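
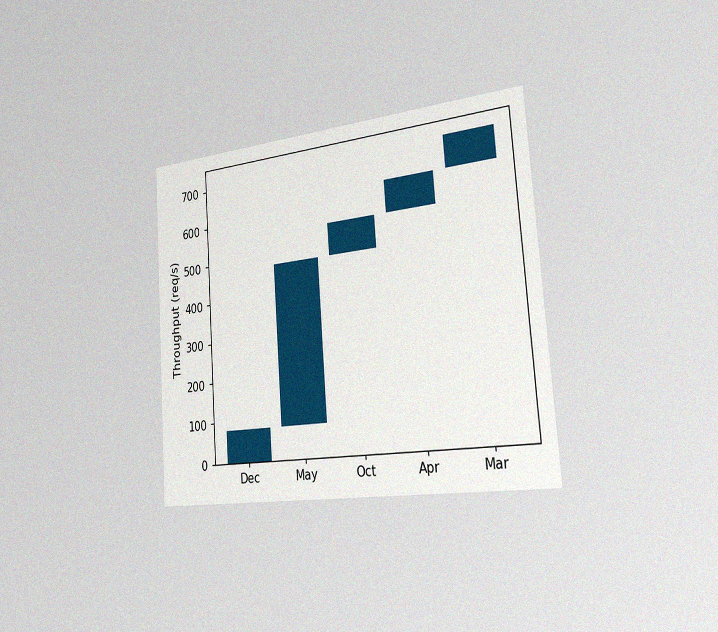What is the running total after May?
480req/s

The chart is tilted about 4° counter-clockwise and viewed slightly from the right, with some photo noise. After May the running total reaches 480req/s.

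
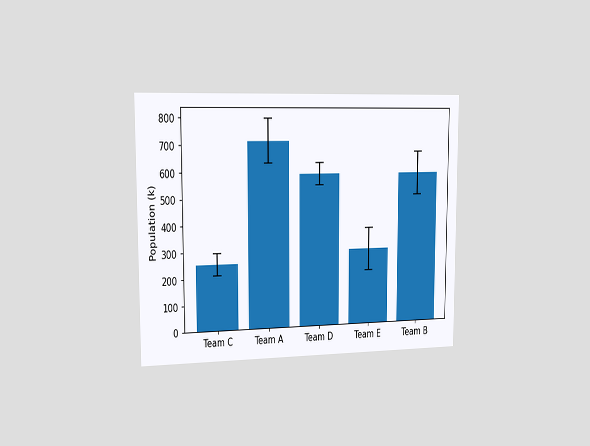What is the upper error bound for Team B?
The chart is viewed slightly from the left. The Team B bar's upper whisker reaches 672k.

672k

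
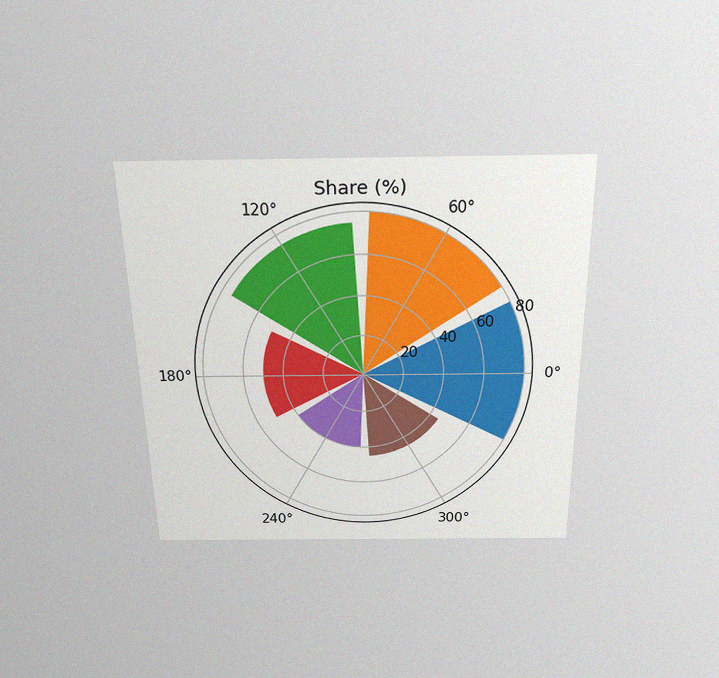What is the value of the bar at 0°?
The chart is viewed slightly from above, with some photo noise. The bar at 0° reaches 80% on the radial axis.

80%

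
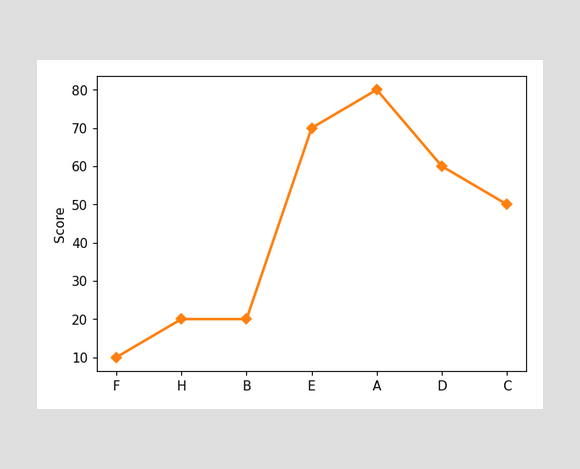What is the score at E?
At E, the line is at 70.

70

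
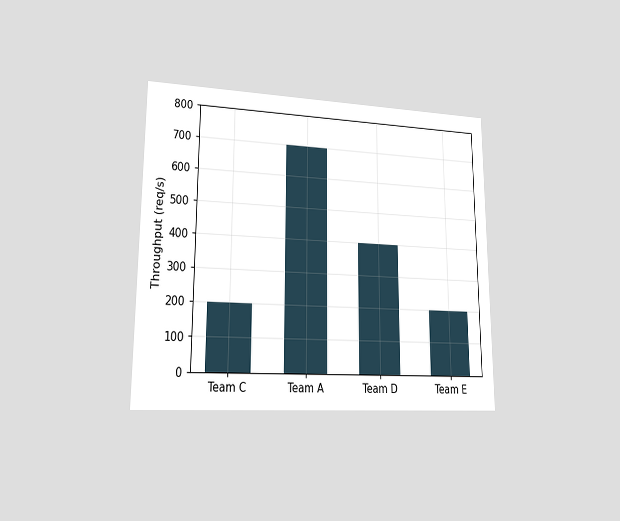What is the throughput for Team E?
200req/s

The chart is viewed at a slight angle. Reading along the chart's y-axis, the Team E bar reaches 200req/s.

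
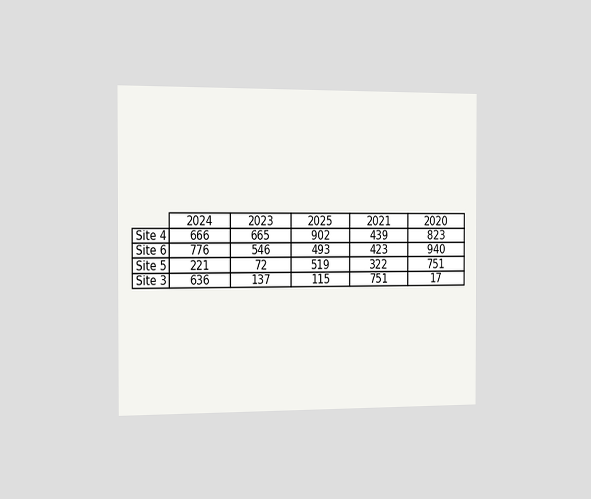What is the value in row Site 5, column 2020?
The chart is viewed slightly from the left. The (Site 5, 2020) cell reads 751.

751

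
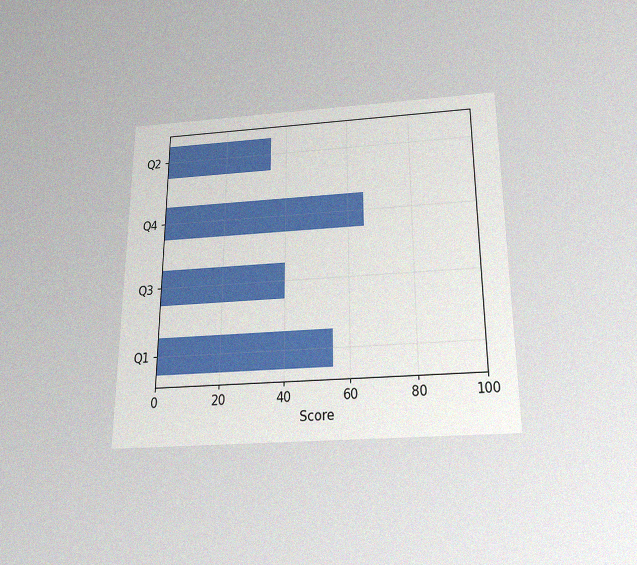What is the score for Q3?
The chart is viewed slightly from below, with some photo noise. Reading along the chart's x-axis, the Q3 bar reaches 40.

40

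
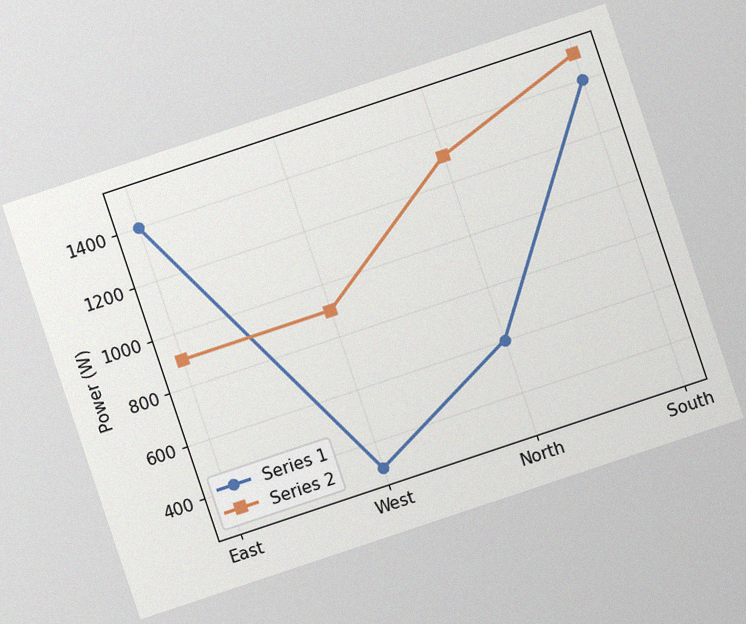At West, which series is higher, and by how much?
The chart is tilted about 18° counter-clockwise, with some photo noise. At West, Series 2 sits above the other line by 600W.

Series 2, by 600W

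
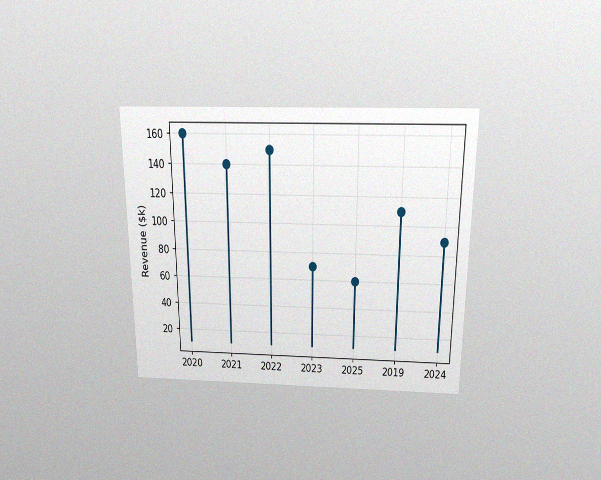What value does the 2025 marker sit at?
The chart is viewed slightly from above, with some photo noise. The 2025 marker sits at $60k.

$60k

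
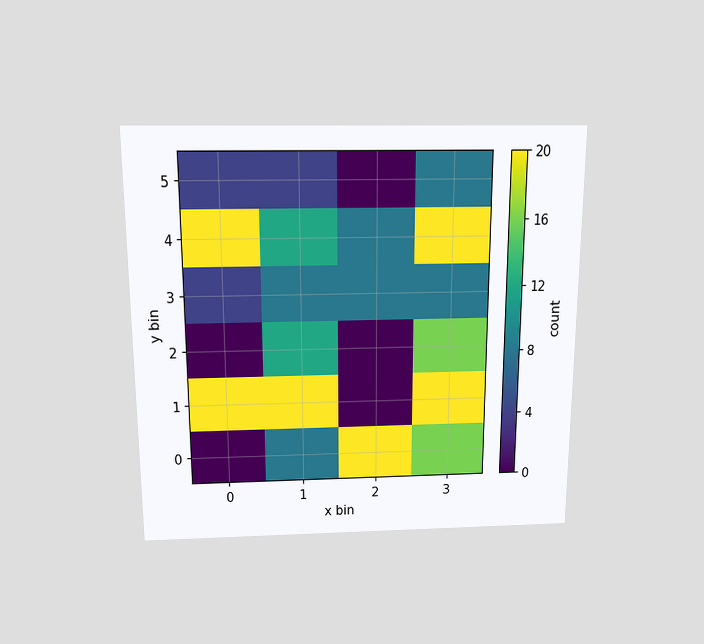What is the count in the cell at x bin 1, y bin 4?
The chart is viewed slightly from above. Matching the cell (1, 4) against the colorbar gives 12.

12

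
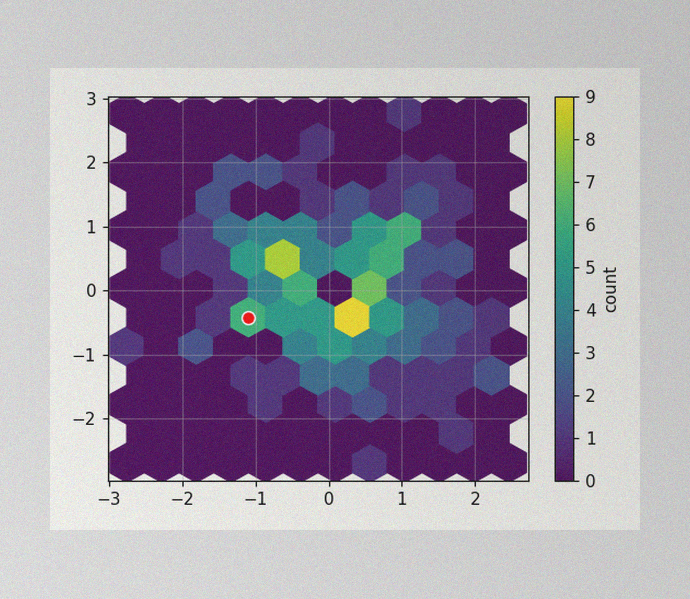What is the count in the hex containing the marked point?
The image has some photo noise and uneven lighting. The marked hex reads 6 on the colorbar.

6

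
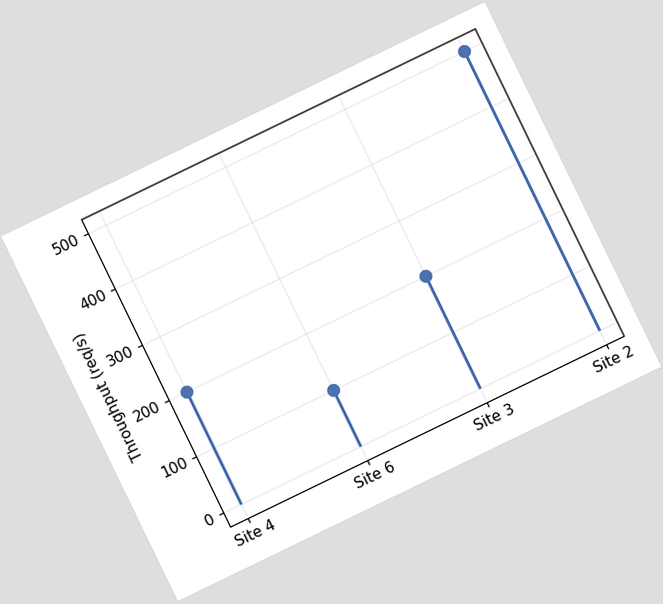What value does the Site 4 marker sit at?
The chart is tilted about 26° counter-clockwise. The Site 4 marker sits at 200req/s.

200req/s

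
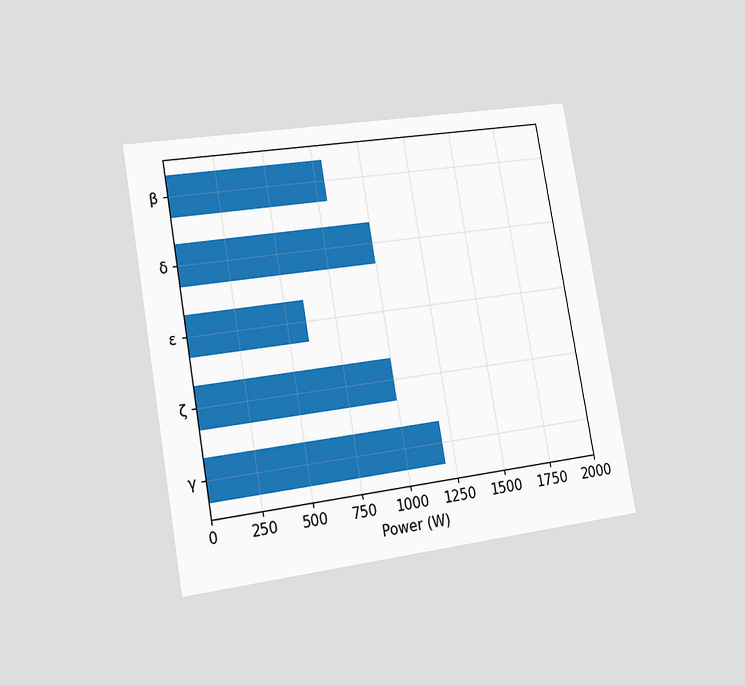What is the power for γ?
1200W

The chart is tilted about 10° counter-clockwise and viewed slightly from the left. Reading along the chart's x-axis, the γ bar reaches 1200W.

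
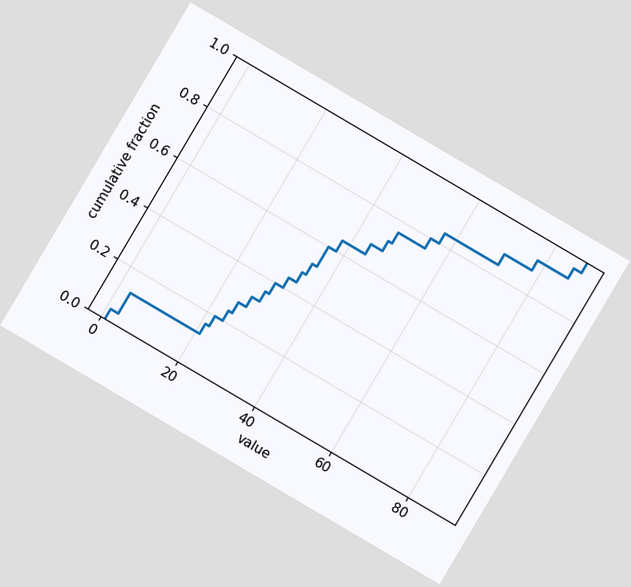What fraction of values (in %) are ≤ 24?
The chart is tilted about 31° clockwise. At x=24 the ECDF step is at 24%.

24%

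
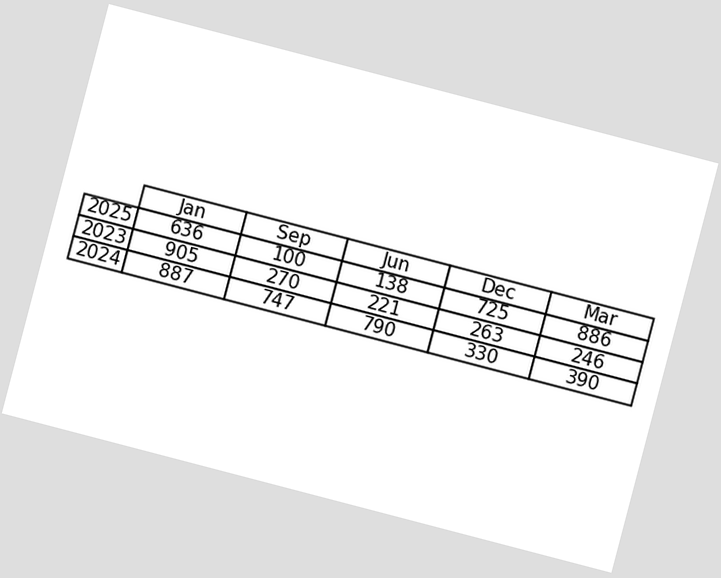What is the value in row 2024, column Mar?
The chart is tilted about 15° clockwise. The (2024, Mar) cell reads 390.

390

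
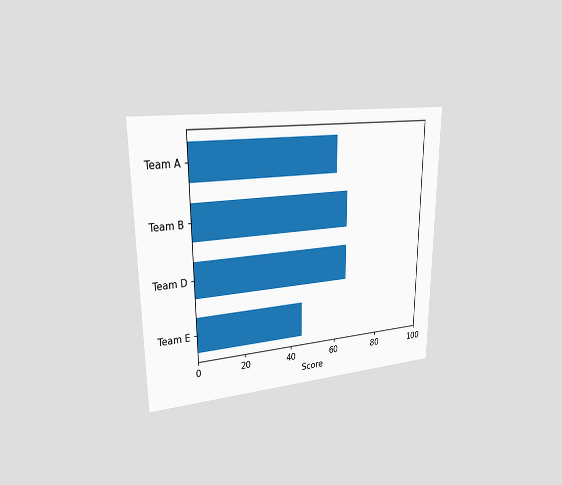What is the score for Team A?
The chart is viewed slightly from the left. Reading along the chart's x-axis, the Team A bar reaches 60.

60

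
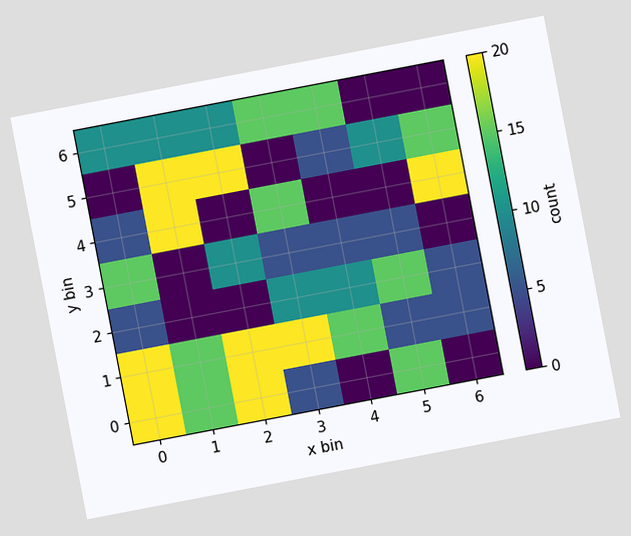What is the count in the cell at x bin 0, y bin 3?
The chart is tilted about 11° counter-clockwise. Matching the cell (0, 3) against the colorbar gives 15.

15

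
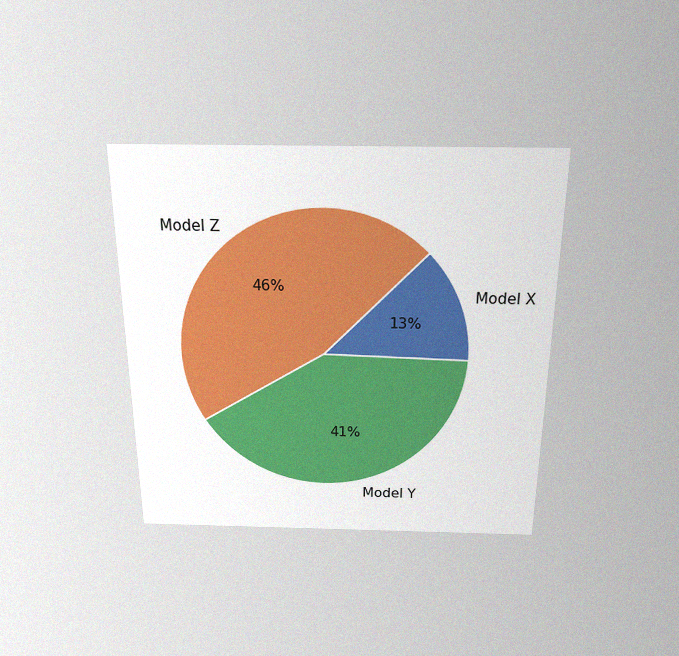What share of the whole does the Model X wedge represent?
The chart is viewed slightly from above, with some photo noise. The Model X slice takes up 13% of the pie.

13%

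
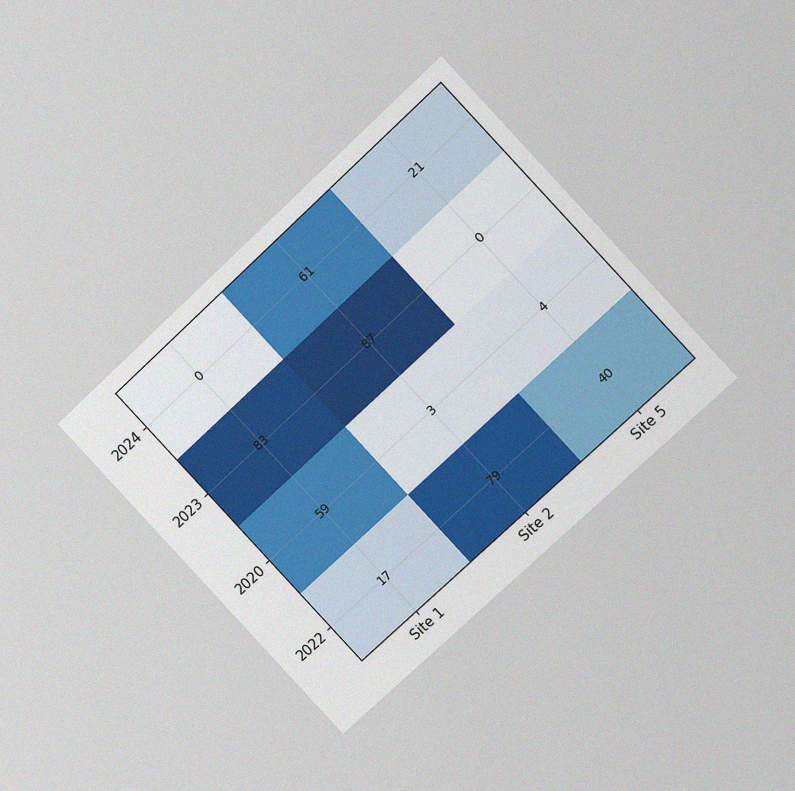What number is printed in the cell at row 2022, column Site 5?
40

The chart is tilted about 43° counter-clockwise and viewed at a slight angle, with some photo noise. The (2022, Site 5) cell reads 40.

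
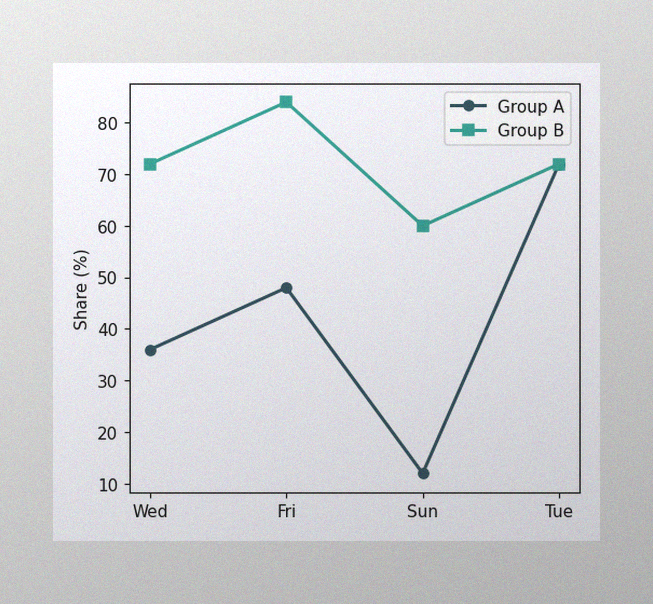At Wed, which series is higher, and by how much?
The image has some photo noise and uneven lighting. At Wed, Group B sits above the other line by 36%.

Group B, by 36%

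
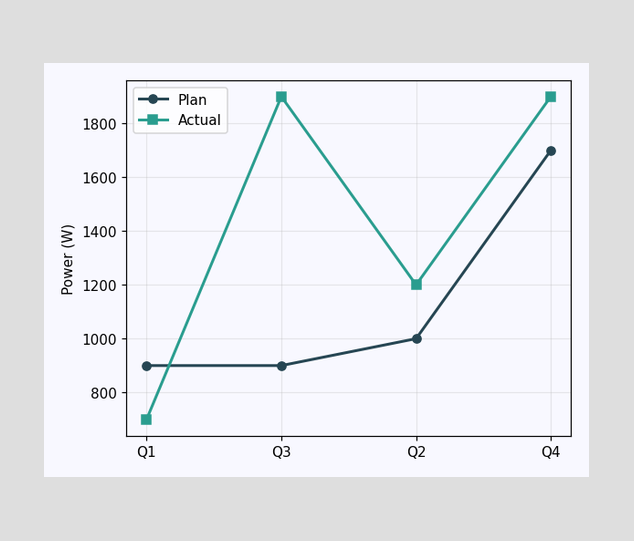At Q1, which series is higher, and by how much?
Plan, by 200W

At Q1, Plan sits above the other line by 200W.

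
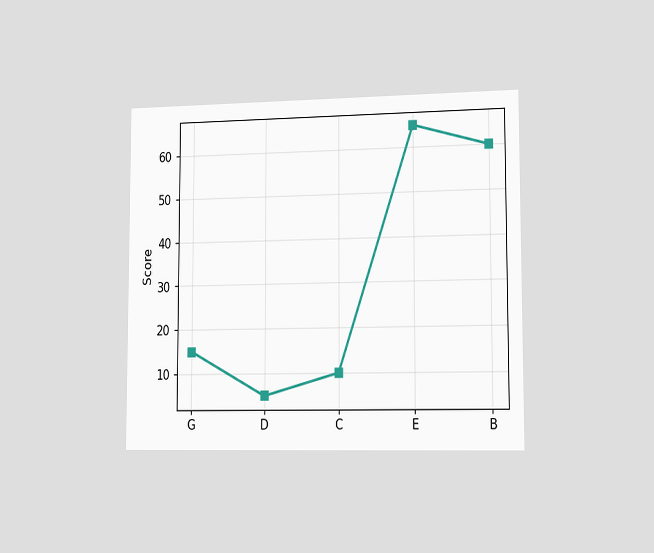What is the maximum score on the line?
The chart is viewed slightly from the right. The highest point is at E, and reading across to the y-axis gives 65.

65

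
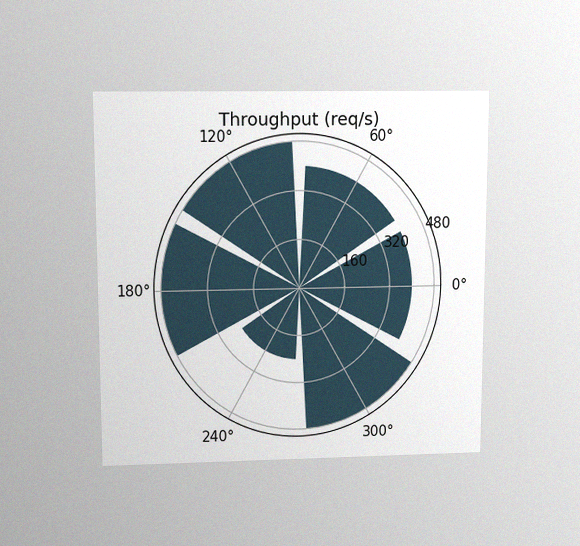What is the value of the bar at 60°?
The chart is viewed slightly from above, with some photo noise. The bar at 60° reaches 400req/s on the radial axis.

400req/s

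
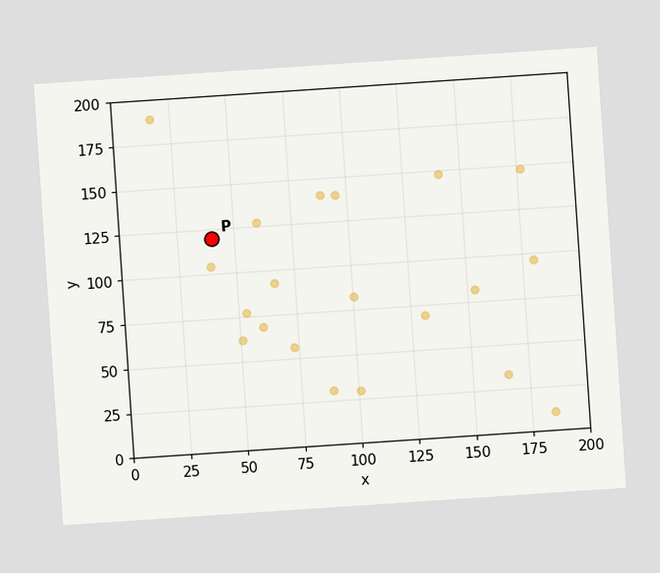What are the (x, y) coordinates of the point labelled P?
(40, 120)

The chart is tilted about 4° counter-clockwise. Following the gridlines from P to each axis, P sits at (40, 120).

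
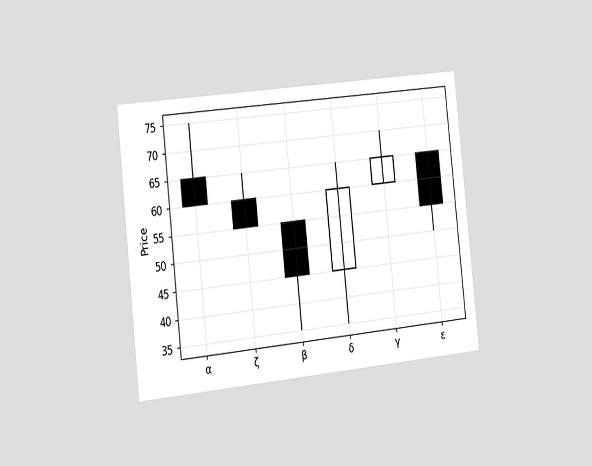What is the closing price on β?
45

The chart is tilted about 6° counter-clockwise and viewed slightly from the left. The β candle closes at 45.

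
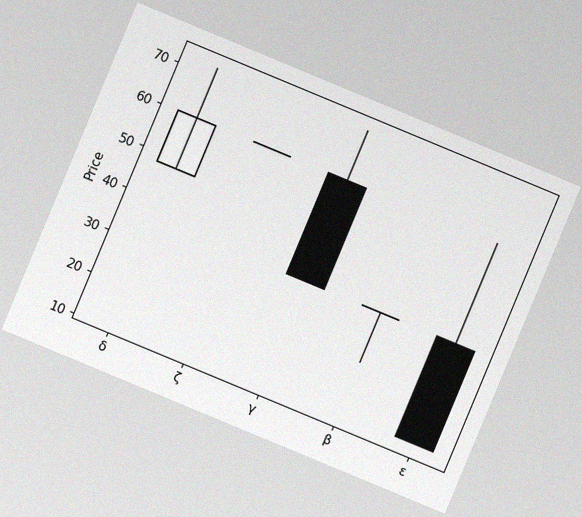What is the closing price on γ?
36

The chart is tilted about 23° clockwise, with some photo noise. The γ candle closes at 36.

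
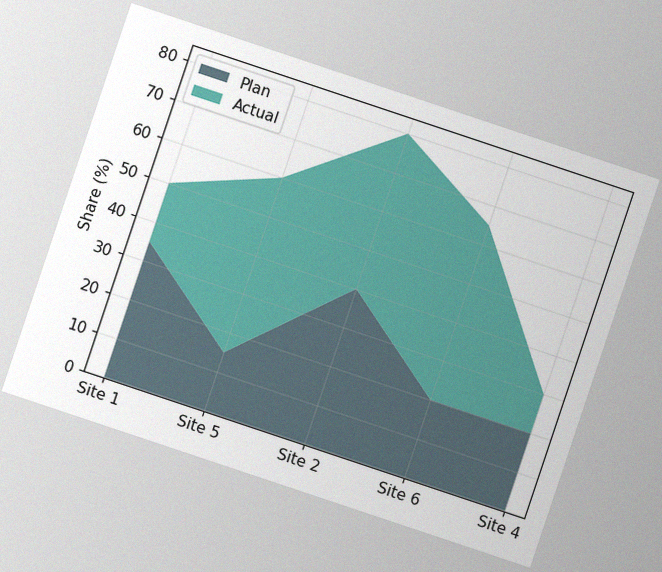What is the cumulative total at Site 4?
30%

The chart is tilted about 18° clockwise, with some photo noise. The stacked total at Site 4 reaches 30%.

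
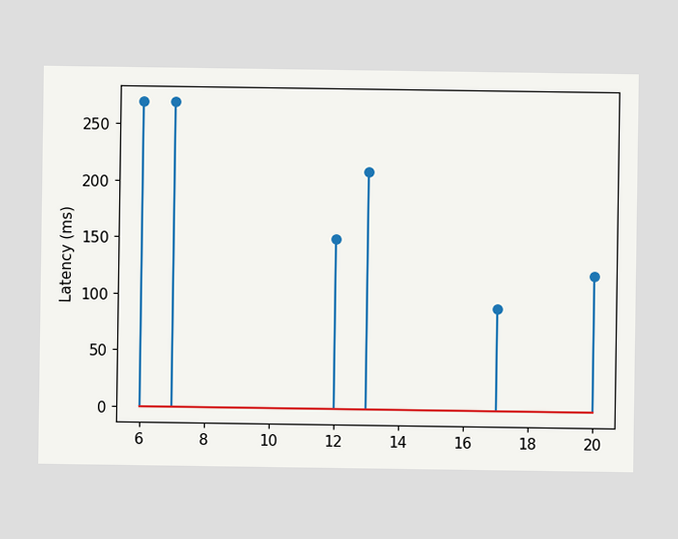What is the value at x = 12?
150ms

The stem at x=12 reaches 150ms.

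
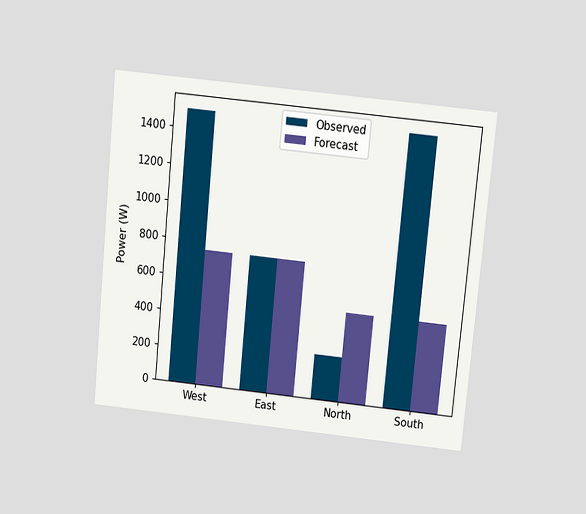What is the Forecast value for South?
The chart is tilted about 5° clockwise and viewed slightly from above. The Forecast bar at South reaches 500W on the y-axis.

500W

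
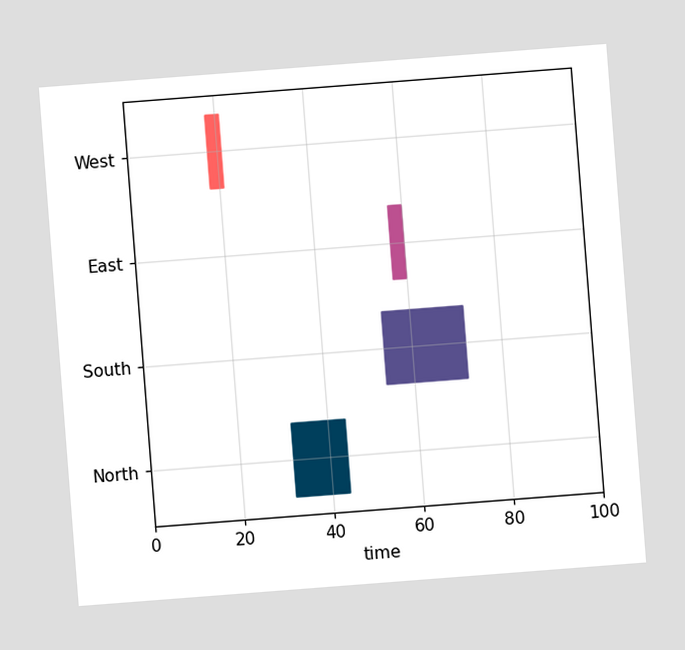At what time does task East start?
57

The chart is tilted about 4° counter-clockwise. The East bar begins at t=57.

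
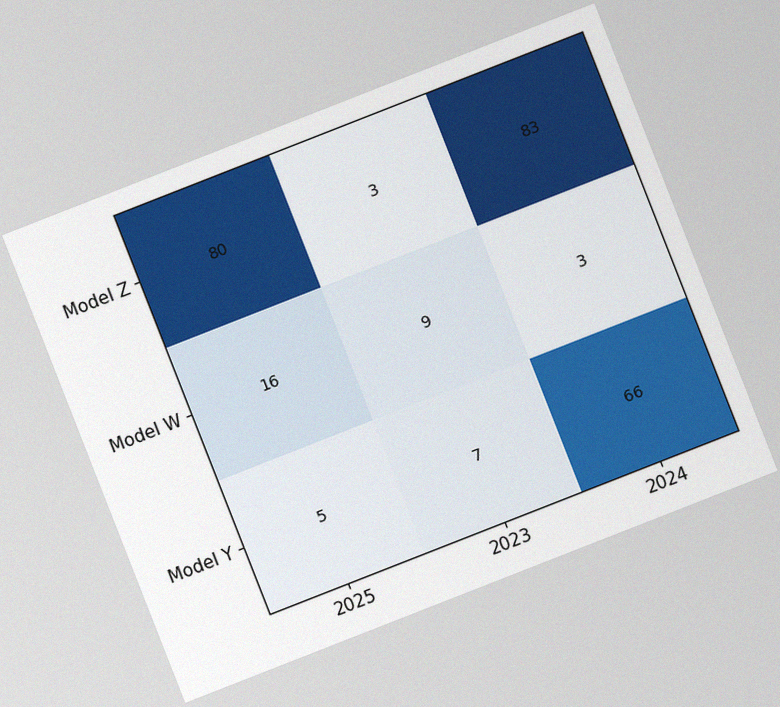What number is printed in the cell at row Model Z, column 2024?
83

The chart is tilted about 21° counter-clockwise, with some photo noise. The (Model Z, 2024) cell reads 83.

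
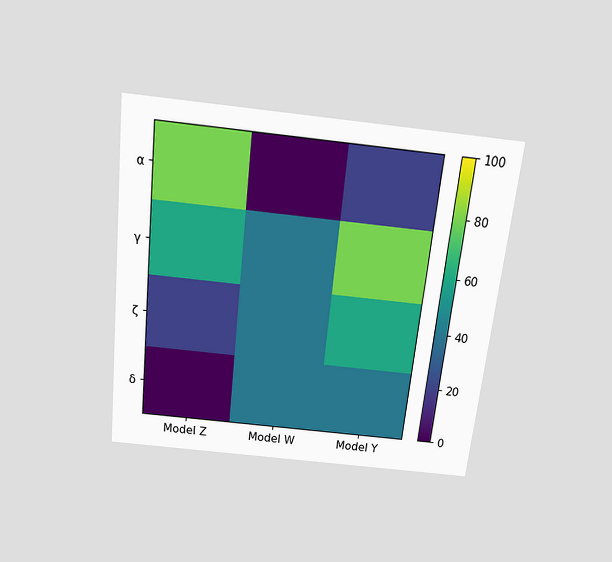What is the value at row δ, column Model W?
40

The chart is tilted about 6° clockwise and viewed slightly from above. Matching cell (δ, Model W) against the colorbar gives 40.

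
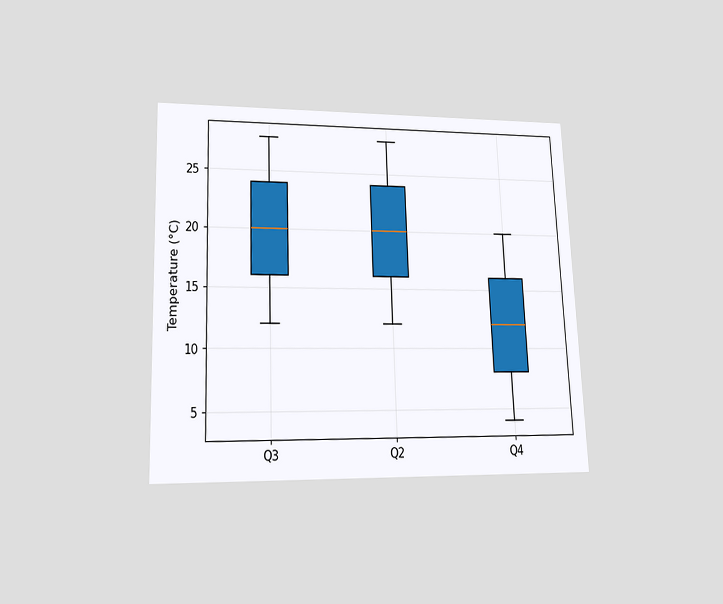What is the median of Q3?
The chart is tilted about 2° counter-clockwise and viewed slightly from below. The median line in the Q3 box sits at 20°C.

20°C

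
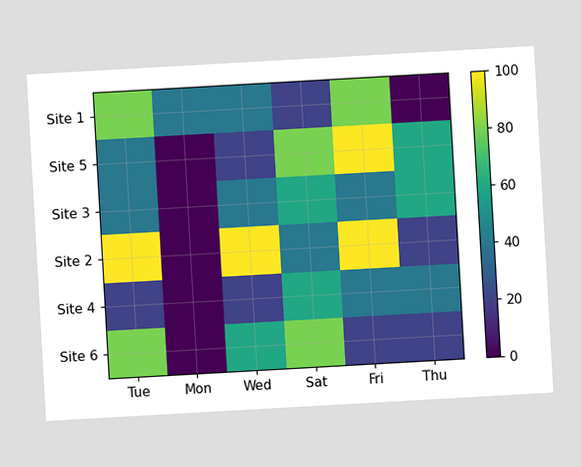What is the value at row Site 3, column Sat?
60

The chart is tilted about 3° counter-clockwise. Matching cell (Site 3, Sat) against the colorbar gives 60.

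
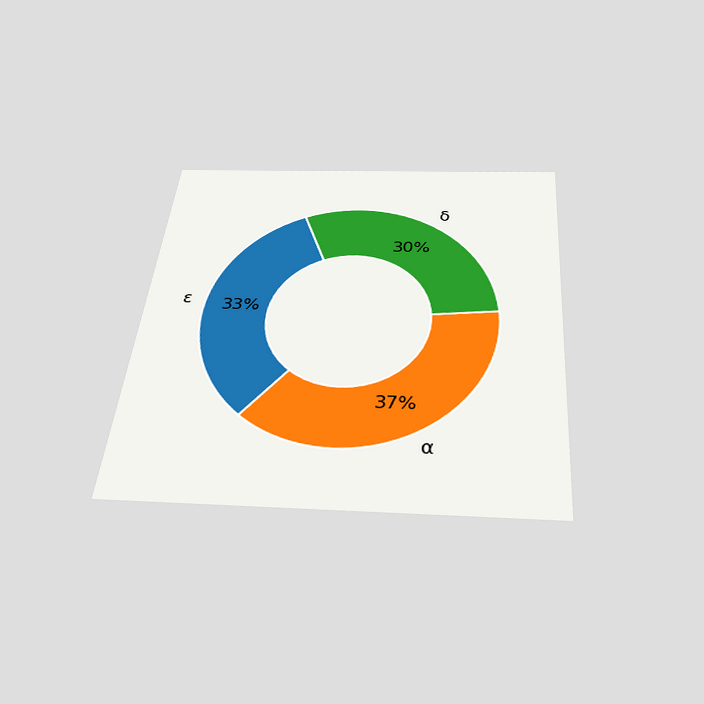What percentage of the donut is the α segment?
The chart is tilted about 5° clockwise and viewed slightly from below. The α segment takes up 37% of the ring.

37%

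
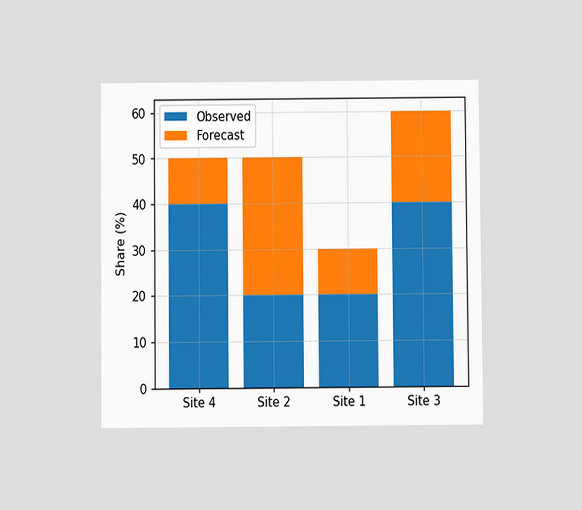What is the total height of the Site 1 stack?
The chart is viewed at a slight angle. The Site 1 stack's top reaches 30% on the y-axis.

30%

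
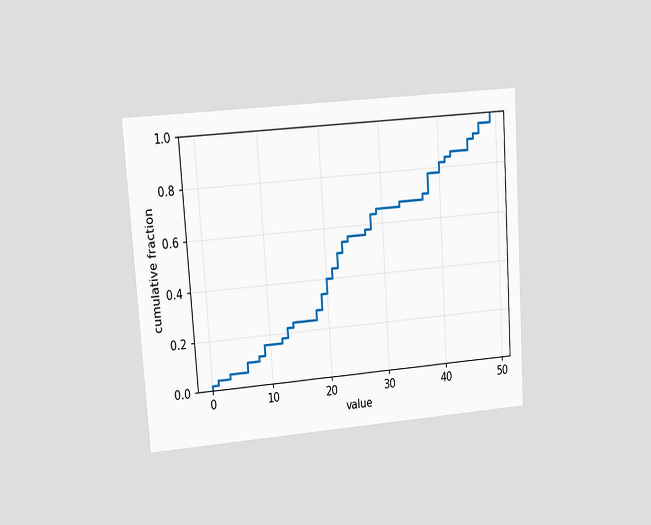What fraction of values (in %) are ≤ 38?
The chart is tilted about 4° counter-clockwise and viewed at a slight angle. At x=38 the ECDF step is at 78%.

78%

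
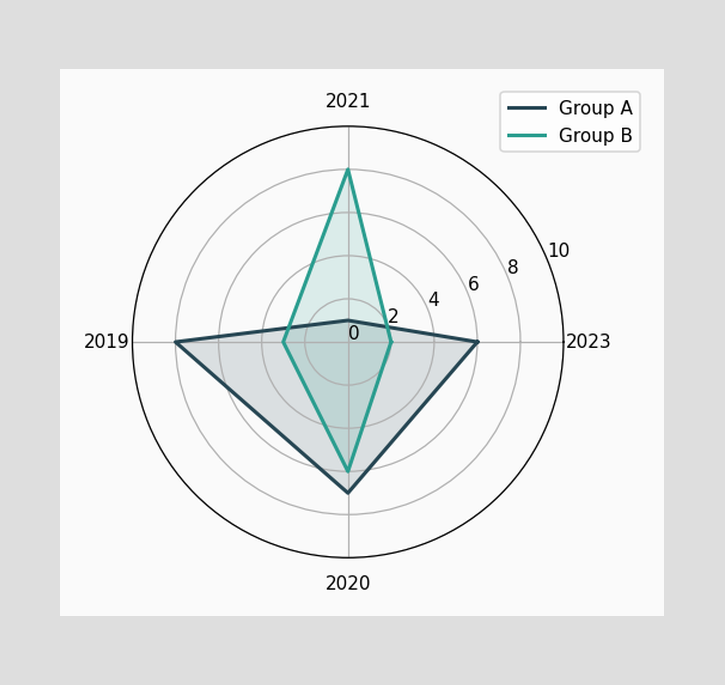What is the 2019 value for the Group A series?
8

On the 2019 axis, Group A reaches 8.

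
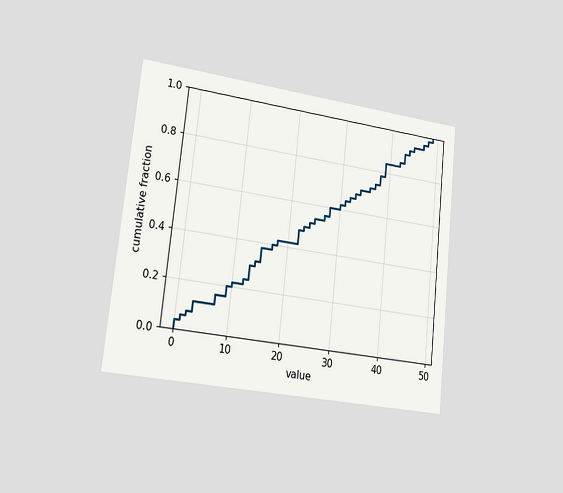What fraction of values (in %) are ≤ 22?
The chart is tilted about 6° clockwise and viewed slightly from the left. At x=22 the ECDF step is at 48%.

48%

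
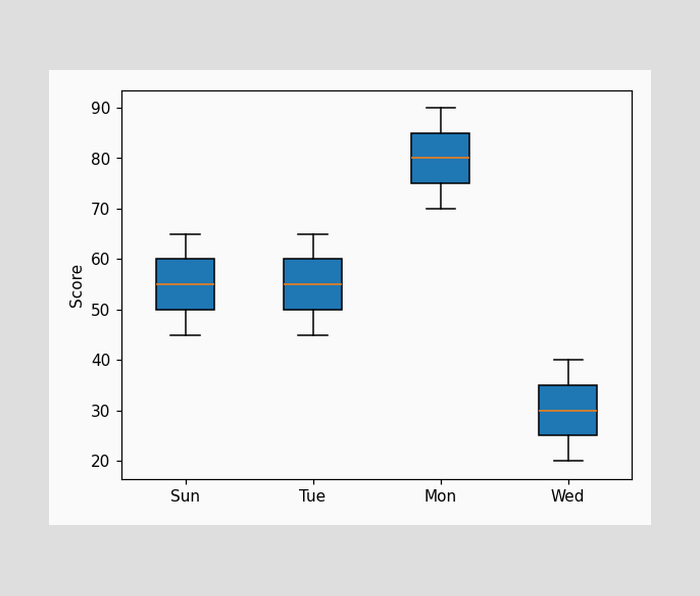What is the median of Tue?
55

The median line in the Tue box sits at 55.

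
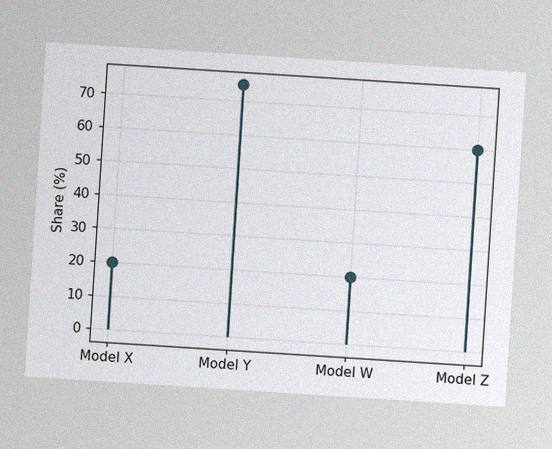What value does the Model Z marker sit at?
The chart is tilted about 4° clockwise, with some photo noise. The Model Z marker sits at 60%.

60%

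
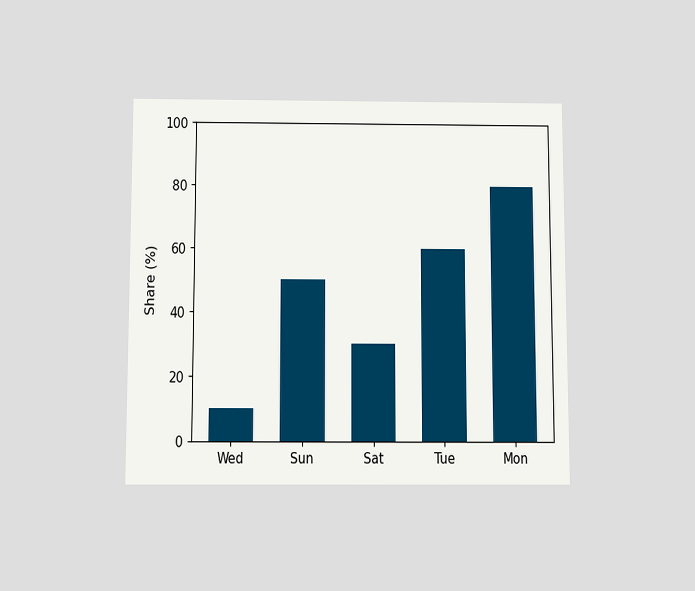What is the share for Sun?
The chart is viewed slightly from below. Reading along the chart's y-axis, the Sun bar reaches 50%.

50%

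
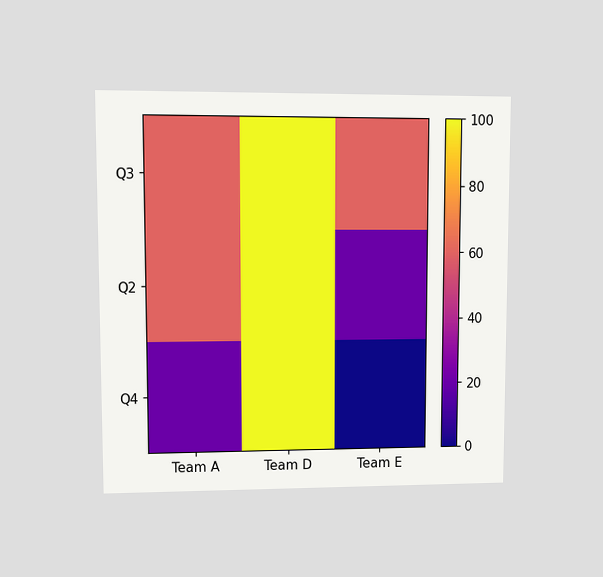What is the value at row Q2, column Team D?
100

The chart is viewed at a slight angle. Matching cell (Q2, Team D) against the colorbar gives 100.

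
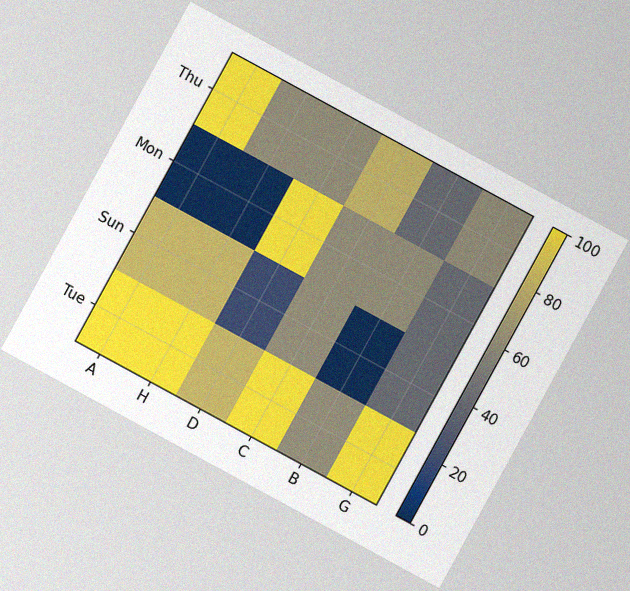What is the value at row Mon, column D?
The chart is tilted about 29° clockwise, with some photo noise. Matching cell (Mon, D) against the colorbar gives 100.

100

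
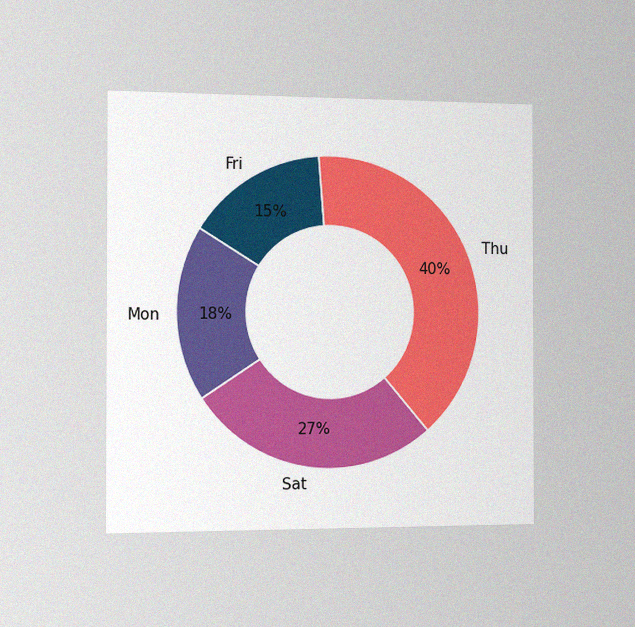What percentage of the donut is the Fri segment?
The chart is viewed slightly from the left, with some photo noise. The Fri segment takes up 15% of the ring.

15%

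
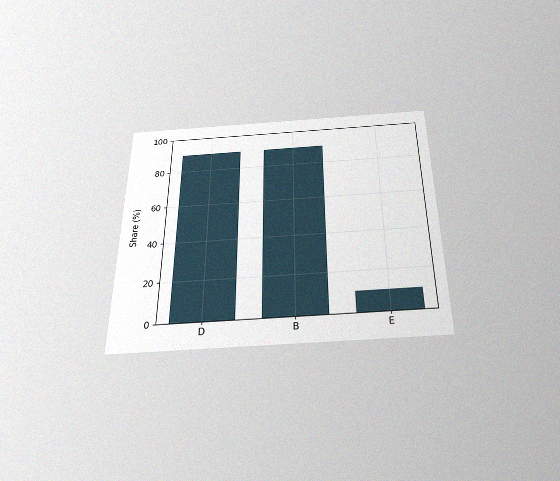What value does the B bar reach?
90%

The chart is viewed slightly from below, with some photo noise. Reading along the chart's y-axis, the B bar reaches 90%.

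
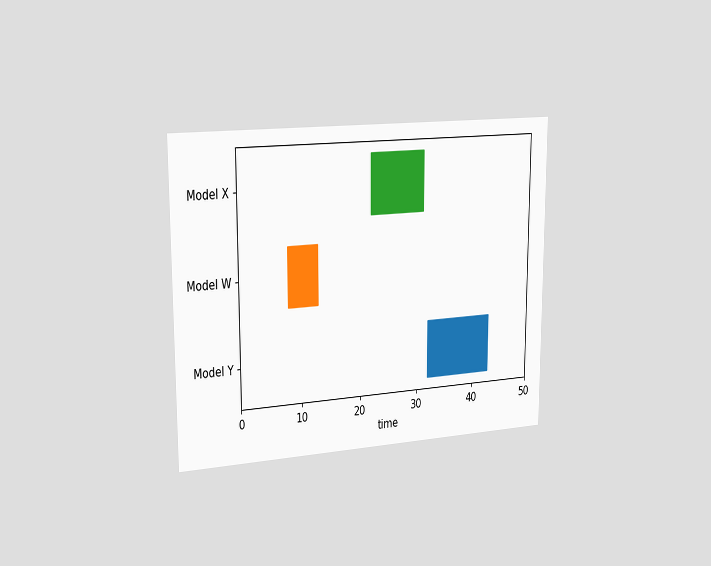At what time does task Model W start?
8

The chart is viewed slightly from the left. The Model W bar begins at t=8.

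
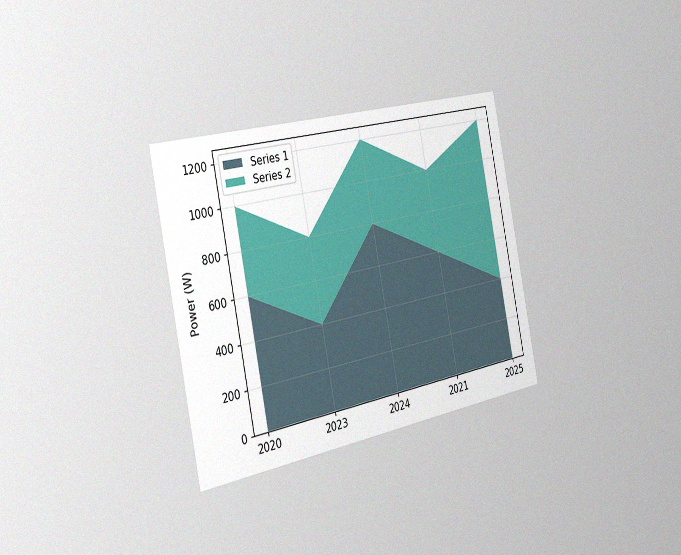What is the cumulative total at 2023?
800W

The chart is tilted about 11° counter-clockwise and viewed slightly from the left, with some photo noise. The stacked total at 2023 reaches 800W.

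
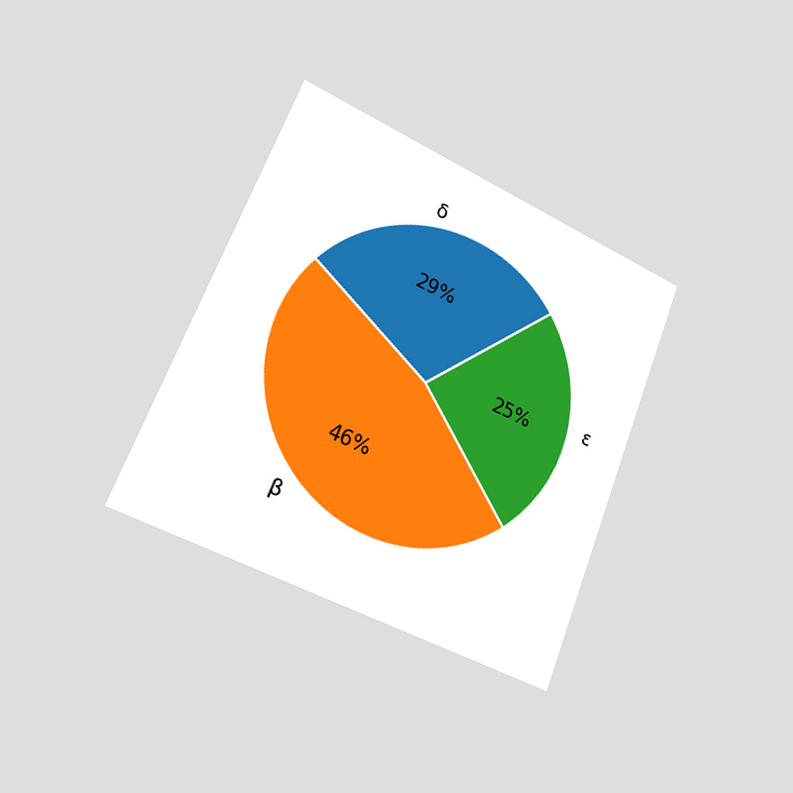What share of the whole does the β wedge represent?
46%

The chart is tilted about 22° clockwise and viewed slightly from the left. The β slice takes up 46% of the pie.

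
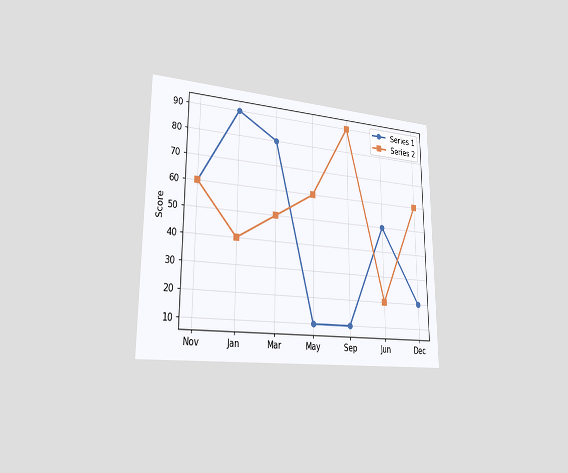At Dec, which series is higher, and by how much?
Series 2, by 40

The chart is viewed slightly from the left. At Dec, Series 2 sits above the other line by 40.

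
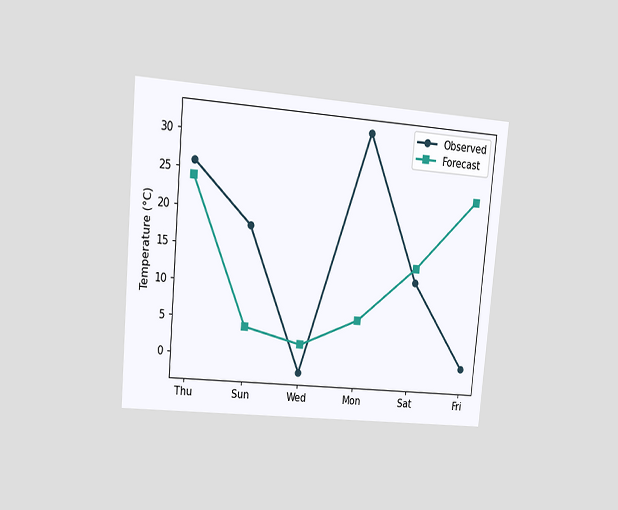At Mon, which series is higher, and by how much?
Observed, by 26°C

The chart is tilted about 5° clockwise and viewed at a slight angle. At Mon, Observed sits above the other line by 26°C.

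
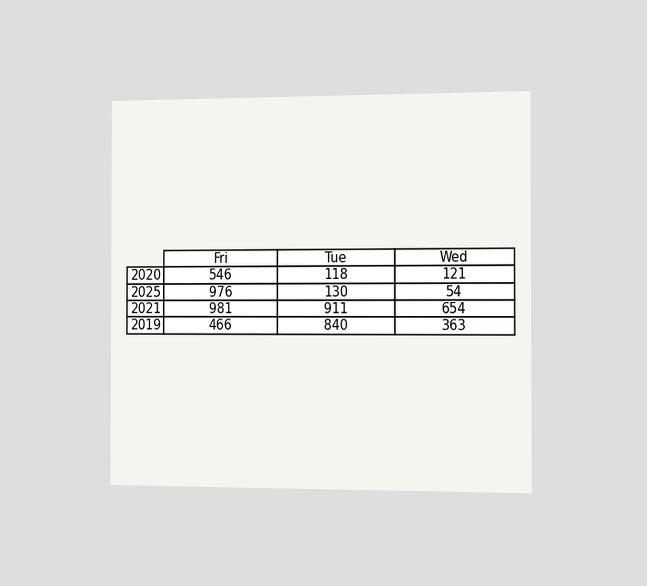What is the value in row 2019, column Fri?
The chart is viewed slightly from the right. The (2019, Fri) cell reads 466.

466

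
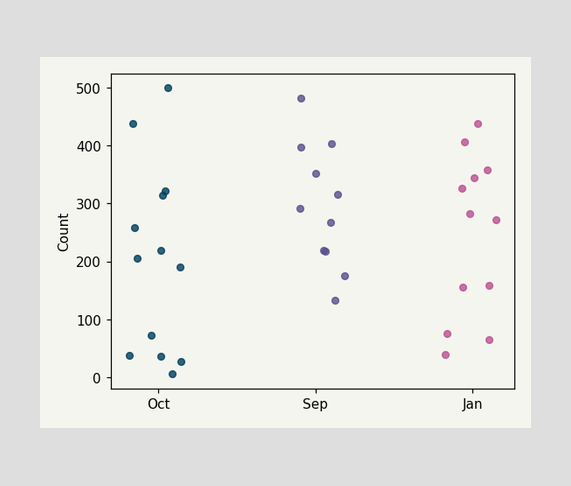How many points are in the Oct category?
13

Counting the markers in the Oct column gives 13.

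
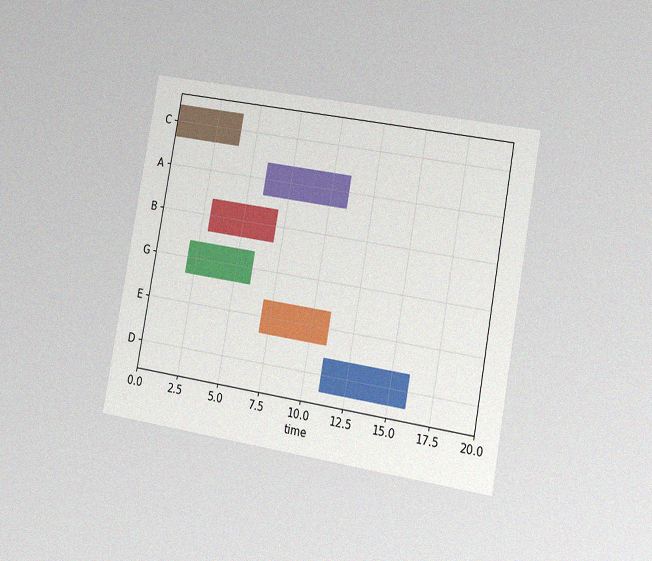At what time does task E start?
7

The chart is tilted about 10° clockwise and viewed slightly from the right, with some photo noise. The E bar begins at t=7.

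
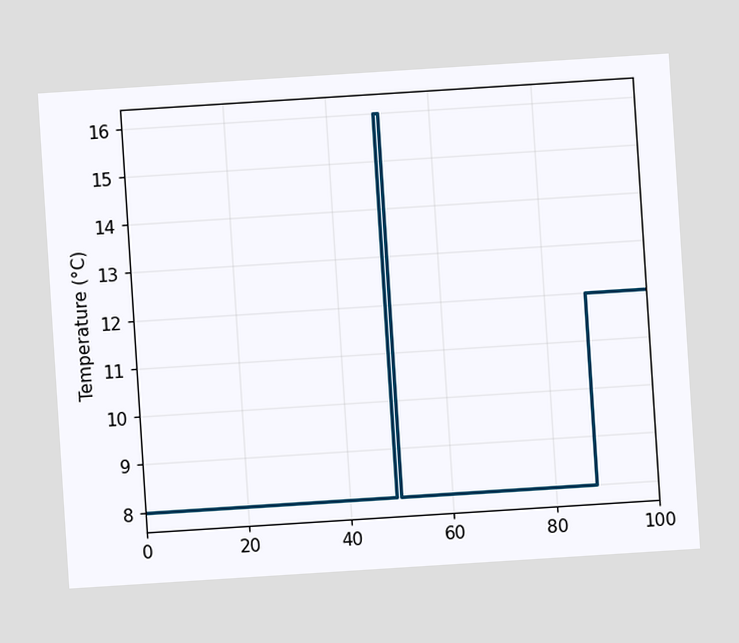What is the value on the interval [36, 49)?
The chart is tilted about 4° counter-clockwise. On [36, 49) the step sits at 8°C.

8°C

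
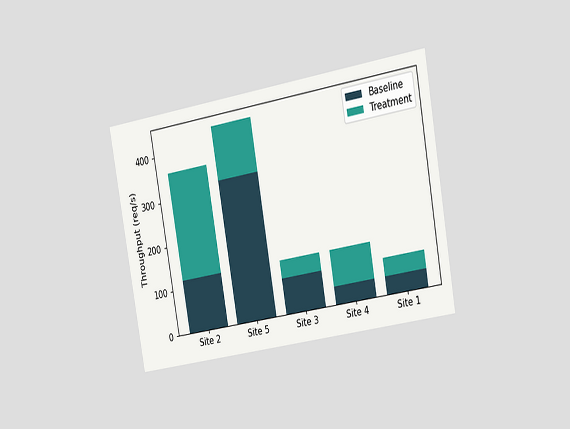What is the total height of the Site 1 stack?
80req/s

The chart is tilted about 10° counter-clockwise and viewed slightly from the right. The Site 1 stack's top reaches 80req/s on the y-axis.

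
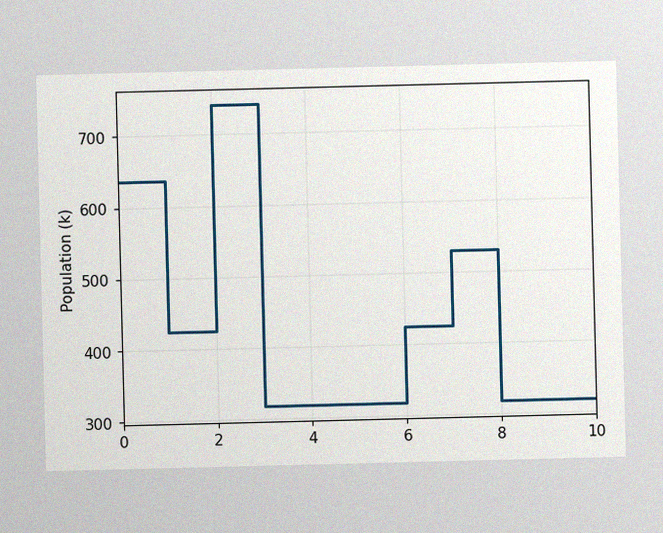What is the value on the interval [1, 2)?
424k

The image has some photo noise and uneven lighting. On [1, 2) the step sits at 424k.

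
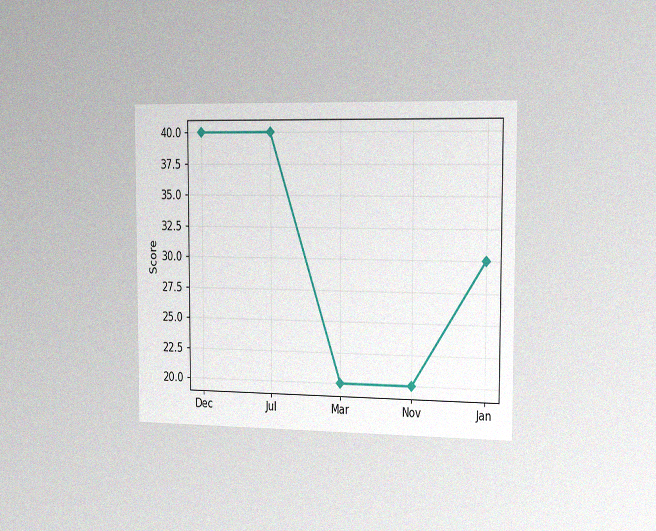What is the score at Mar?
The chart is viewed slightly from the right, with some photo noise. At Mar, the line is at 20.

20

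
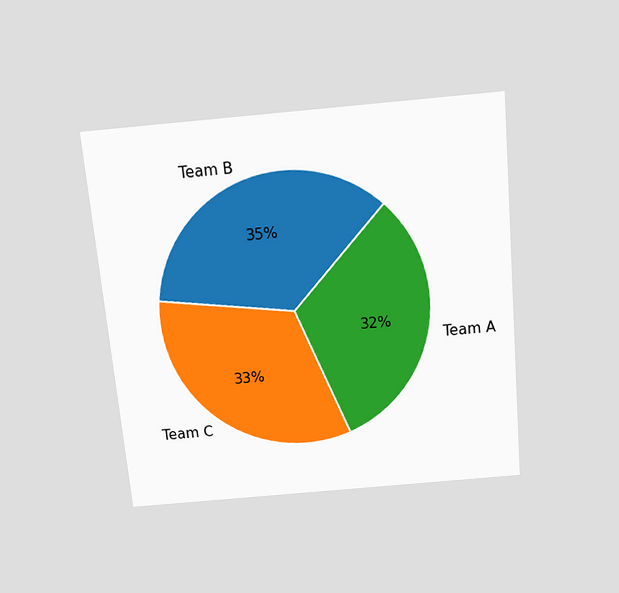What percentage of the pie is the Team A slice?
The chart is tilted about 5° counter-clockwise and viewed slightly from above. The Team A slice takes up 32% of the pie.

32%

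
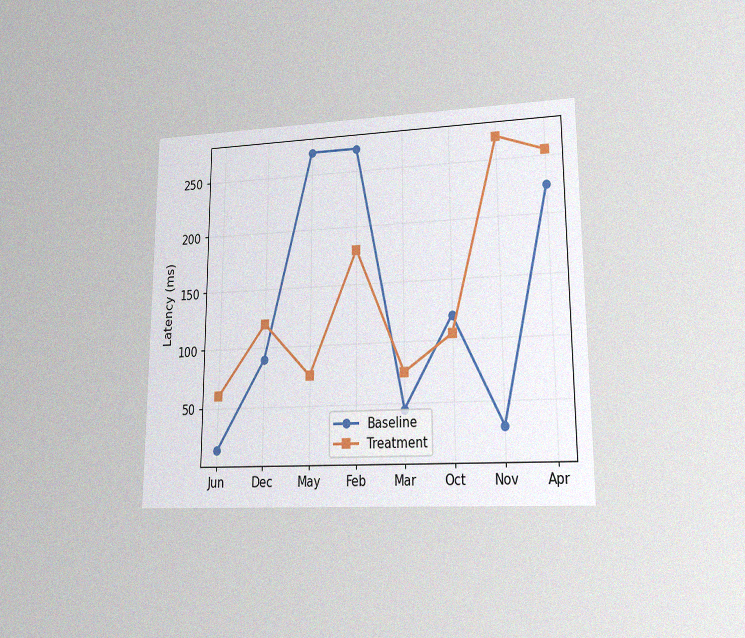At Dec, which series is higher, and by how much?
The chart is viewed at a slight angle, with some photo noise. At Dec, Treatment sits above the other line by 30ms.

Treatment, by 30ms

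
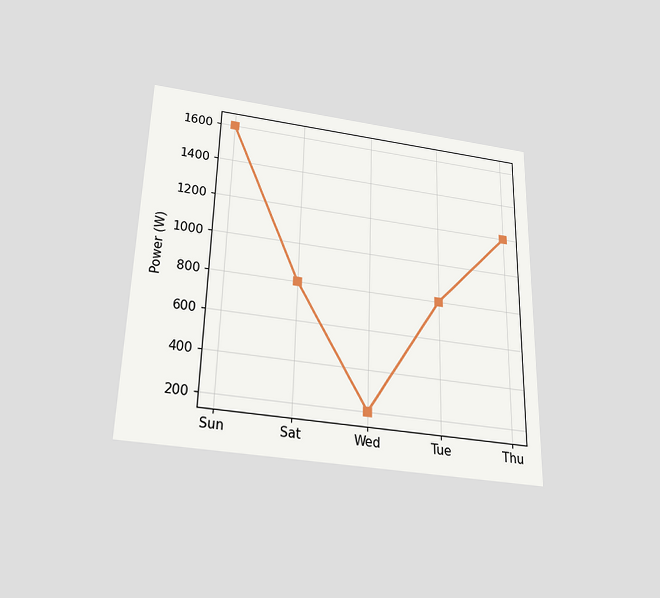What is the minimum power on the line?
The chart is viewed slightly from below. The lowest point is at Wed, and reading across to the y-axis gives 200W.

200W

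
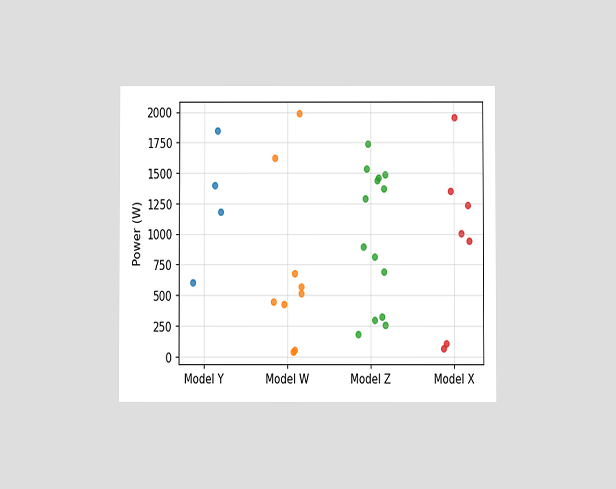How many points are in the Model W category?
9

The chart is viewed at a slight angle. Counting the markers in the Model W column gives 9.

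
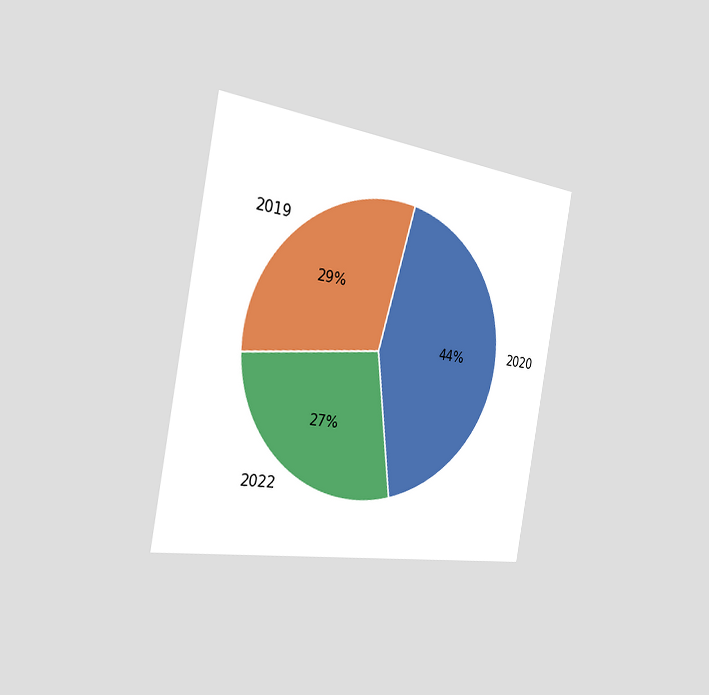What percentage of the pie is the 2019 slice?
The chart is tilted about 10° clockwise and viewed slightly from the left. The 2019 slice takes up 29% of the pie.

29%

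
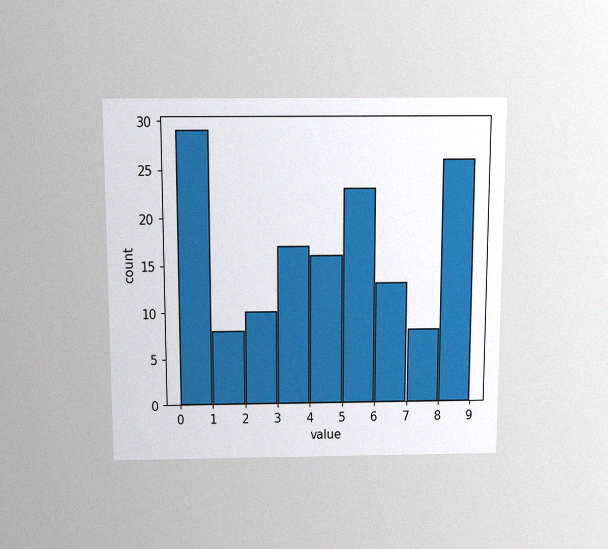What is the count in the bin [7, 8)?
The chart is viewed slightly from above, with some photo noise. The [7, 8) bin has height 8.

8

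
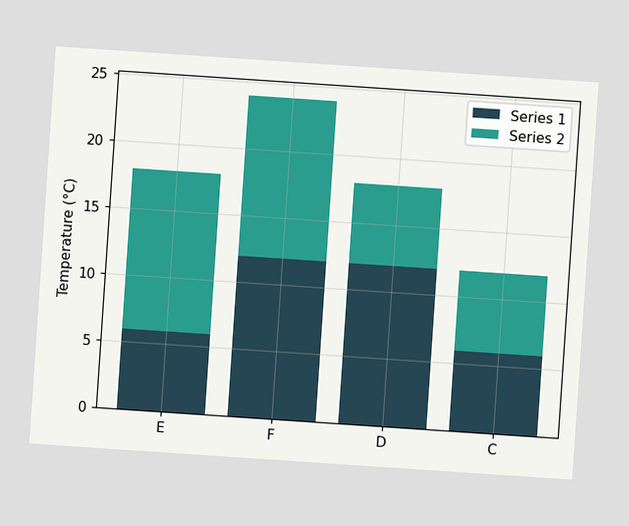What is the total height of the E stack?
The chart is tilted about 4° clockwise. The E stack's top reaches 18°C on the y-axis.

18°C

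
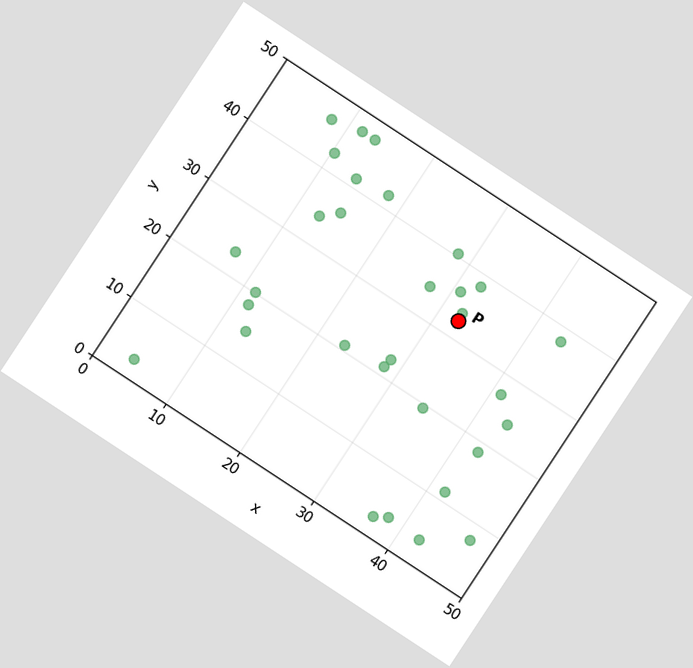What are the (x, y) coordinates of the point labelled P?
(32.5, 32.5)

The chart is tilted about 33° clockwise. Following the gridlines from P to each axis, P sits at (32.5, 32.5).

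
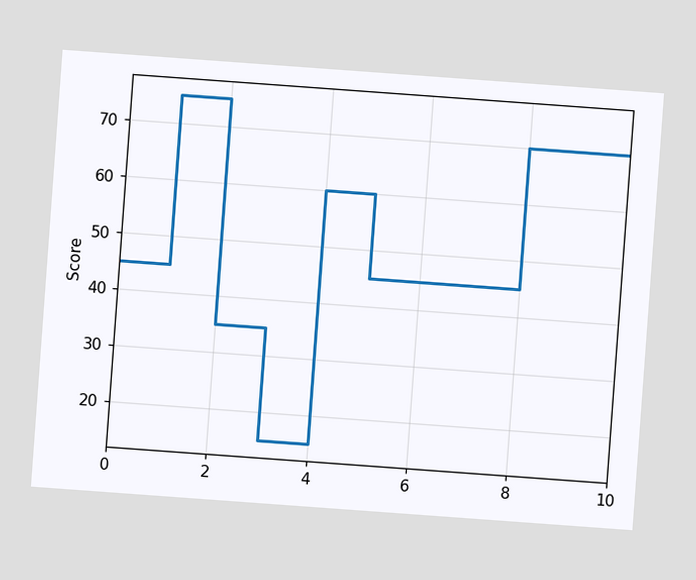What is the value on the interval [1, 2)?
75

The chart is tilted about 4° clockwise. On [1, 2) the step sits at 75.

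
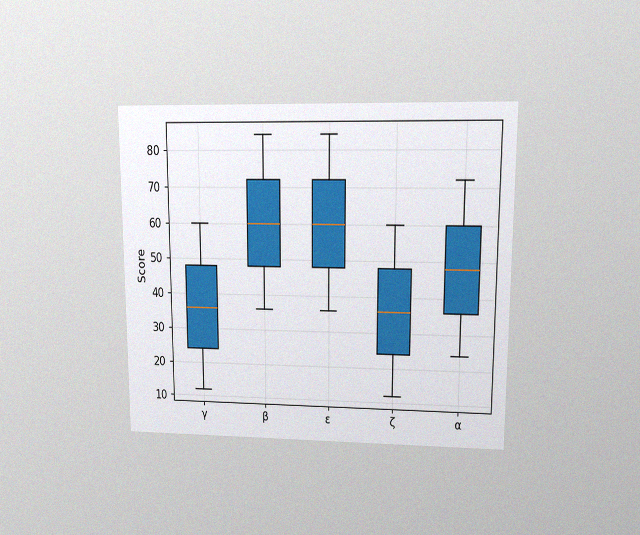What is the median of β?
The chart is viewed at a slight angle, with some photo noise. The median line in the β box sits at 60.

60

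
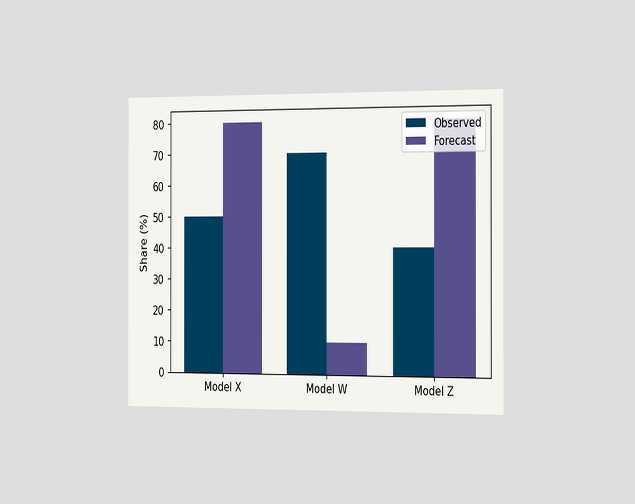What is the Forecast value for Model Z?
The chart is viewed slightly from the right. The Forecast bar at Model Z reaches 80% on the y-axis.

80%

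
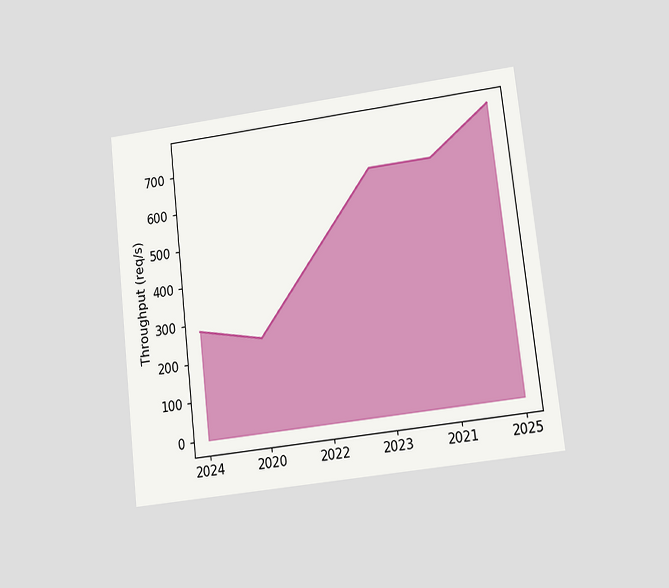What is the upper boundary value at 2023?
The chart is tilted about 7° counter-clockwise and viewed at a slight angle. At 2023 the upper boundary is at 640req/s.

640req/s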